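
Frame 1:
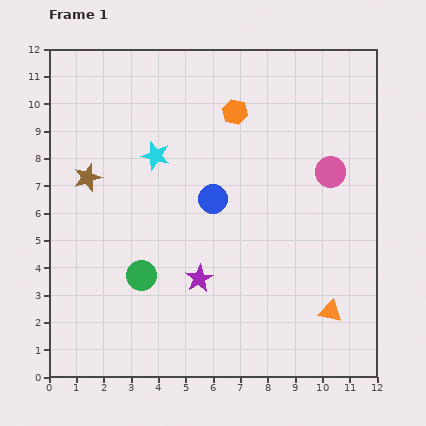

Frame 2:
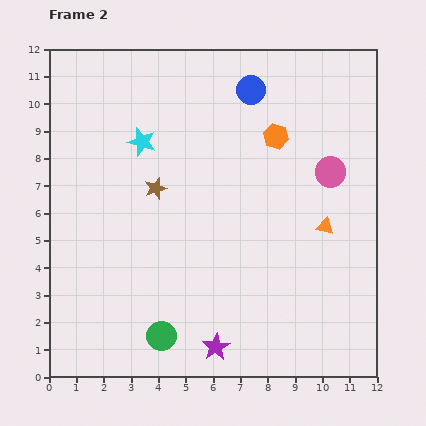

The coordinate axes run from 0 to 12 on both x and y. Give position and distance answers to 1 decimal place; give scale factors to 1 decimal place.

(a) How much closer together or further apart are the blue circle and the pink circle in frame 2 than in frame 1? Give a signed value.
-0.2

Distance in frame 1: 4.4. Distance in frame 2: 4.2.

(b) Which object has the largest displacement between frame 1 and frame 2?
the blue circle

(moved 4.2; next 3.1)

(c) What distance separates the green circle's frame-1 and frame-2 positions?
2.3

The green circle moved from (3.4, 3.7) to (4.1, 1.5), a distance of √(0.7² + 2.2²) ≈ 2.3.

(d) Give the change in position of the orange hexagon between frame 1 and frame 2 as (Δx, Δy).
(1.5, -0.9)

The orange hexagon was at (6.8, 9.7) in frame 1 and (8.3, 8.8) in frame 2.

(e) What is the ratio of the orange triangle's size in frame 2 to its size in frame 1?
0.8×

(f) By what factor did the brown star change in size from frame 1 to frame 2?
0.8×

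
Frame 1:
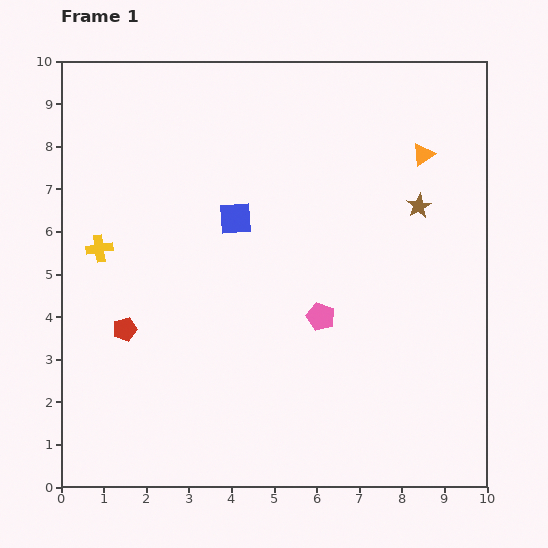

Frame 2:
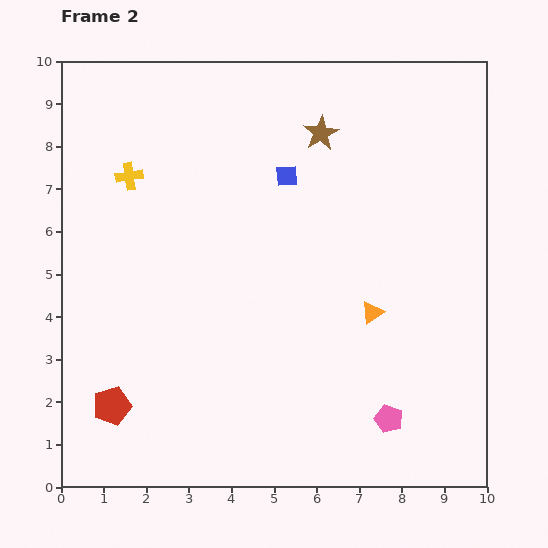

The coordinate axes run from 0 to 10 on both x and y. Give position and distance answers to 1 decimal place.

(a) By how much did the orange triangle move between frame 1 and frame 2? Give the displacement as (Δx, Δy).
(-1.2, -3.7)

The orange triangle was at (8.5, 7.8) in frame 1 and (7.3, 4.1) in frame 2.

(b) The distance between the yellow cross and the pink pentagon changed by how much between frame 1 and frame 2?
+2.9

Distance in frame 1: 5.4. Distance in frame 2: 8.3.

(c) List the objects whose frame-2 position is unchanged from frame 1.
none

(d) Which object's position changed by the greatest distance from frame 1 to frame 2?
the orange triangle

(moved 3.9; next 2.9)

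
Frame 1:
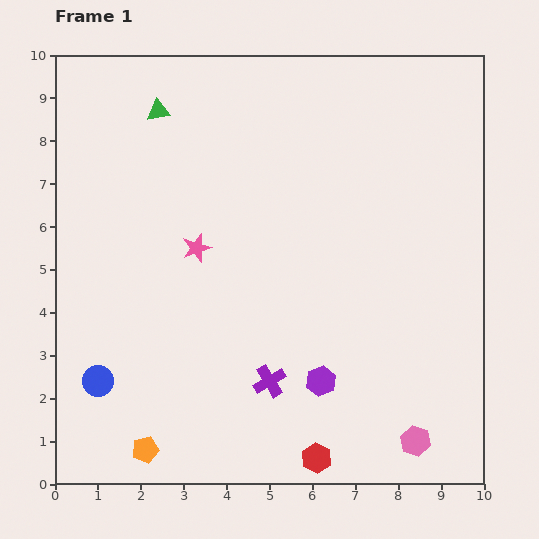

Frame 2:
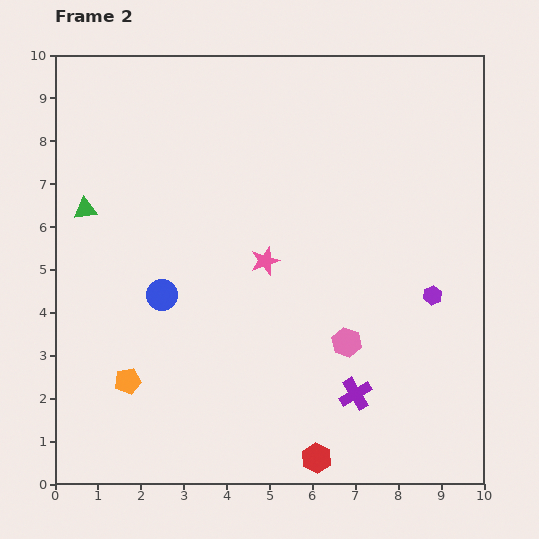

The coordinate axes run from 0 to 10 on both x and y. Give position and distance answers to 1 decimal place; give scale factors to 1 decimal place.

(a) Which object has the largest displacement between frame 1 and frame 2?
the purple hexagon

(moved 3.3; next 2.9)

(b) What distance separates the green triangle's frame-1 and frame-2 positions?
2.9

The green triangle moved from (2.4, 8.7) to (0.7, 6.4), a distance of √(1.7² + 2.3²) ≈ 2.9.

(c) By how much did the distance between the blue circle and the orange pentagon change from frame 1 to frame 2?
+0.3

Distance in frame 1: 1.9. Distance in frame 2: 2.2.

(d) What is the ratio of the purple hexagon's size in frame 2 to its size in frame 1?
0.6×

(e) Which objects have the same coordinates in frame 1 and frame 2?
the red hexagon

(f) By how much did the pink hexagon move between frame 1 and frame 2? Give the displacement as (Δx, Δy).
(-1.6, 2.3)

The pink hexagon was at (8.4, 1.0) in frame 1 and (6.8, 3.3) in frame 2.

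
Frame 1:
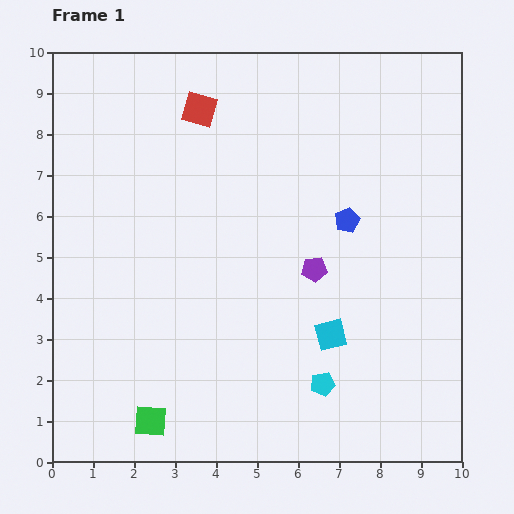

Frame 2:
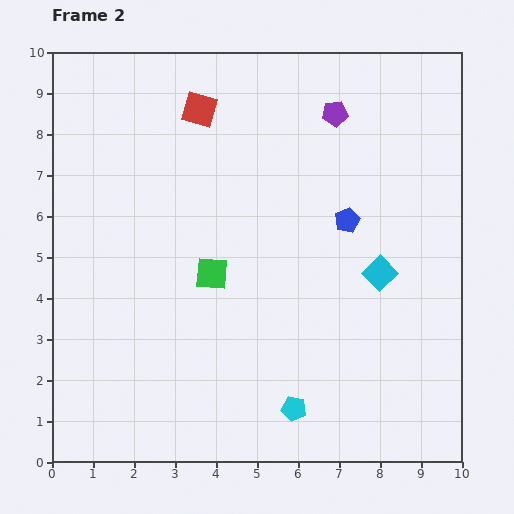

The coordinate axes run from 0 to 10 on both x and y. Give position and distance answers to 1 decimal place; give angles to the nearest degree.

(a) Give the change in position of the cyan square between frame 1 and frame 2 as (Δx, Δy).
(1.2, 1.5)

The cyan square was at (6.8, 3.1) in frame 1 and (8.0, 4.6) in frame 2.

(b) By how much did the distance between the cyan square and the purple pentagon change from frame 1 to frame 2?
+2.5

Distance in frame 1: 1.6. Distance in frame 2: 4.1.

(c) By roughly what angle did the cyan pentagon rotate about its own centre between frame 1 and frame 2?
22° clockwise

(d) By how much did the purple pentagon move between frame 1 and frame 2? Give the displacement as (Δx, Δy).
(0.5, 3.8)

The purple pentagon was at (6.4, 4.7) in frame 1 and (6.9, 8.5) in frame 2.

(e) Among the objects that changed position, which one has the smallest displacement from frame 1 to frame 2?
the cyan pentagon

(moved 0.9)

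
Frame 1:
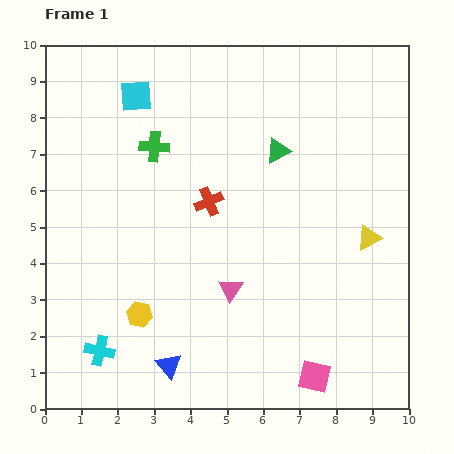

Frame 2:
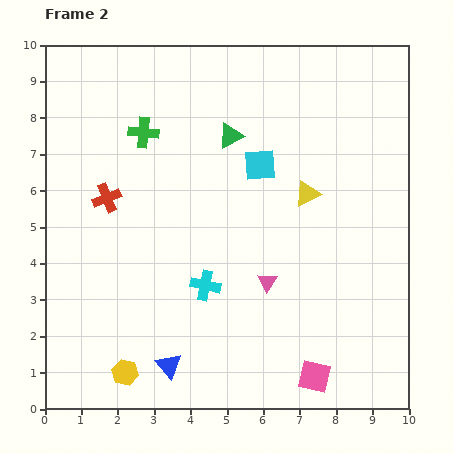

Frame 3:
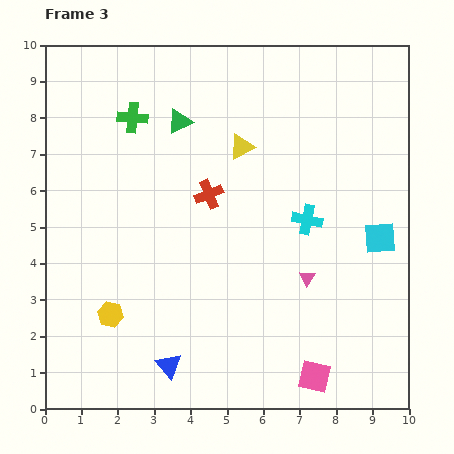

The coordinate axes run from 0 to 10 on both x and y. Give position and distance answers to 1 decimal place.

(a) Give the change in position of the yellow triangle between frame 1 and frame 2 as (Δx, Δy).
(-1.7, 1.2)

The yellow triangle was at (8.9, 4.7) in frame 1 and (7.2, 5.9) in frame 2.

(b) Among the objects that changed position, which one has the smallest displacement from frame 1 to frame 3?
the red cross

(moved 0.2)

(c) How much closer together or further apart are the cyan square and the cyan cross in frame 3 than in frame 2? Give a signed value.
-1.5

Distance in frame 2: 3.6. Distance in frame 3: 2.1.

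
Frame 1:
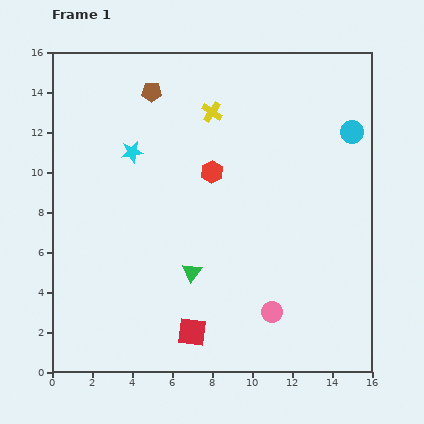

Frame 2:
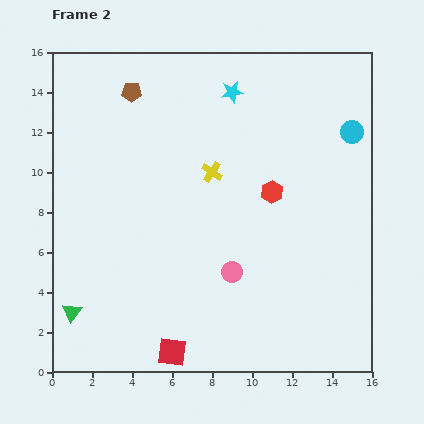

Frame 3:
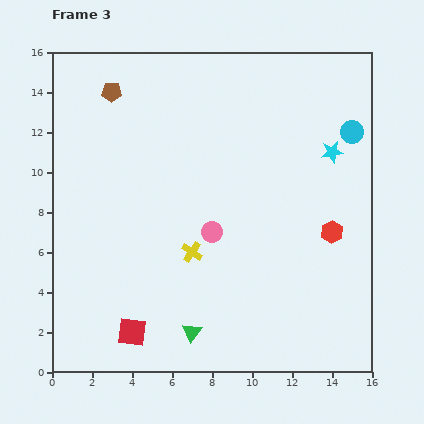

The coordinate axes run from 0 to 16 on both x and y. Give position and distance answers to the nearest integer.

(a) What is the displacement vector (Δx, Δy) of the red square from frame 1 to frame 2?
(-1, -1)

The red square was at (7, 2) in frame 1 and (6, 1) in frame 2.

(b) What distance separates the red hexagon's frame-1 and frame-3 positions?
7

The red hexagon moved from (8, 10) to (14, 7), a distance of √(6² + 3²) ≈ 7.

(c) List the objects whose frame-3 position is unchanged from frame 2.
the cyan circle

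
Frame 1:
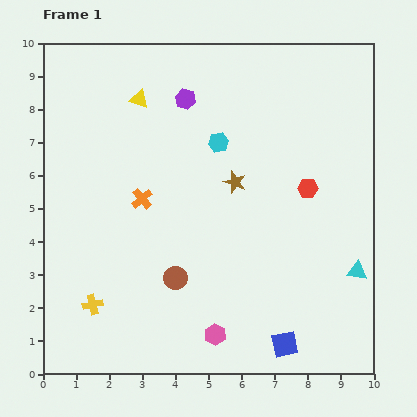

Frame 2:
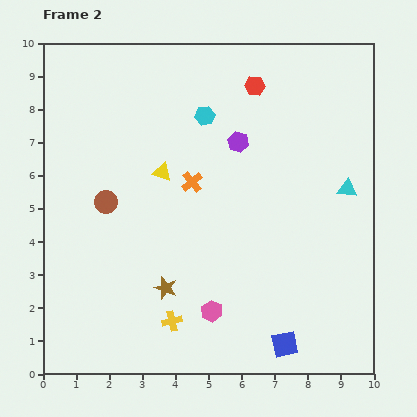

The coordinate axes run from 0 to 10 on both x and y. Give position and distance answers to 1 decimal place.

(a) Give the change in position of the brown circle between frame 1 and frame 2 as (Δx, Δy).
(-2.1, 2.3)

The brown circle was at (4.0, 2.9) in frame 1 and (1.9, 5.2) in frame 2.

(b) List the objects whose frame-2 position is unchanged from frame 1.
the blue square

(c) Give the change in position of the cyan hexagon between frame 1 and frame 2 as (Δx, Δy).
(-0.4, 0.8)

The cyan hexagon was at (5.3, 7.0) in frame 1 and (4.9, 7.8) in frame 2.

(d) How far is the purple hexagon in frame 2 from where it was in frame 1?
2.1

The purple hexagon moved from (4.3, 8.3) to (5.9, 7.0), a distance of √(1.6² + 1.3²) ≈ 2.1.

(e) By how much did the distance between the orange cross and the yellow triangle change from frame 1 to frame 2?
-2.1

Distance in frame 1: 3.0. Distance in frame 2: 0.9.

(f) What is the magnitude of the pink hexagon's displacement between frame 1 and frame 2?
0.7

The pink hexagon moved from (5.2, 1.2) to (5.1, 1.9), a distance of √(0.1² + 0.7²) ≈ 0.7.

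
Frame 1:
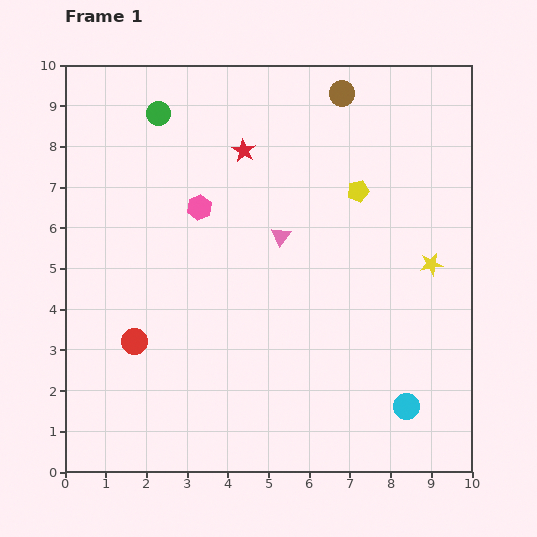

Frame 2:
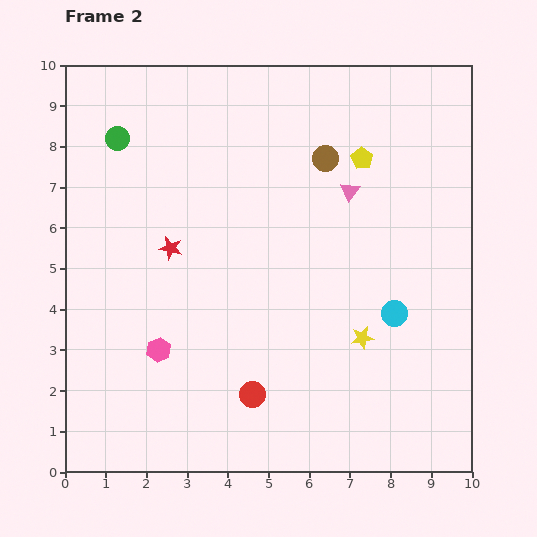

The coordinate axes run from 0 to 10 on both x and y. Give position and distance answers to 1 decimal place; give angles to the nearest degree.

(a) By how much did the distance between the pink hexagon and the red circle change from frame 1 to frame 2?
-1.2

Distance in frame 1: 3.7. Distance in frame 2: 2.5.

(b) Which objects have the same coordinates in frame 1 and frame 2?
none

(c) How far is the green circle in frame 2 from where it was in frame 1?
1.2

The green circle moved from (2.3, 8.8) to (1.3, 8.2), a distance of √(1.0² + 0.6²) ≈ 1.2.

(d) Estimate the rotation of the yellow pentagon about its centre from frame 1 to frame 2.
27° counter-clockwise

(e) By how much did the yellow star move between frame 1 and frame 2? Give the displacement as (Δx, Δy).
(-1.7, -1.8)

The yellow star was at (9.0, 5.1) in frame 1 and (7.3, 3.3) in frame 2.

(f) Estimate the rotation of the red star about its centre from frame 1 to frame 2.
17° counter-clockwise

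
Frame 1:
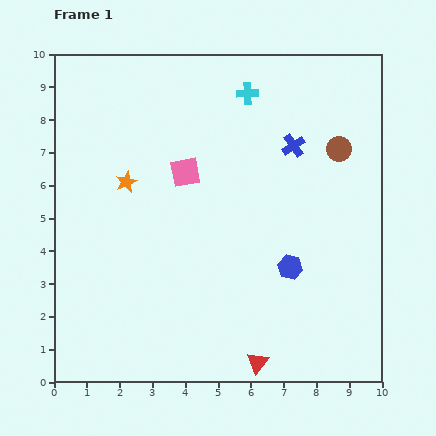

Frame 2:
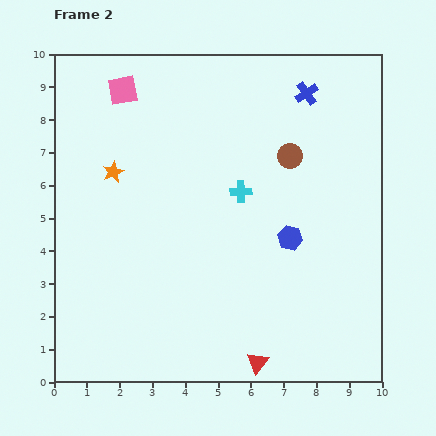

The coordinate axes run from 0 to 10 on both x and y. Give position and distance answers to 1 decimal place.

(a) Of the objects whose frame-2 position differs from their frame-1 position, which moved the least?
the orange star

(moved 0.5)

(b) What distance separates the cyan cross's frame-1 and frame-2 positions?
3.0

The cyan cross moved from (5.9, 8.8) to (5.7, 5.8), a distance of √(0.2² + 3.0²) ≈ 3.0.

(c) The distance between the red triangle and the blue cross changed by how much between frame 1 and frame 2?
+1.6

Distance in frame 1: 6.7. Distance in frame 2: 8.3.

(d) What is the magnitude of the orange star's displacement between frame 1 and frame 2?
0.5

The orange star moved from (2.2, 6.1) to (1.8, 6.4), a distance of √(0.4² + 0.3²) ≈ 0.5.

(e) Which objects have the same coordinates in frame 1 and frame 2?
the red triangle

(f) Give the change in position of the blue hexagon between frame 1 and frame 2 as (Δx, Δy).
(0.0, 0.9)

The blue hexagon was at (7.2, 3.5) in frame 1 and (7.2, 4.4) in frame 2.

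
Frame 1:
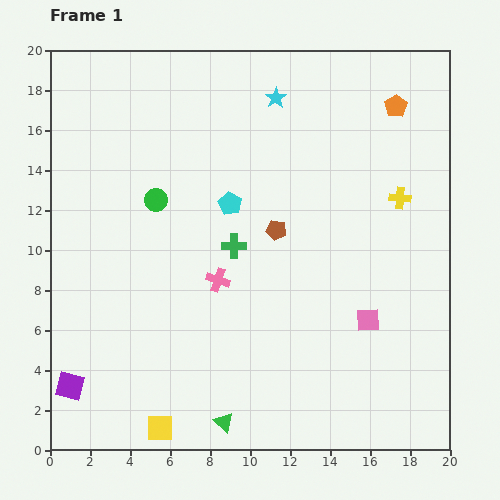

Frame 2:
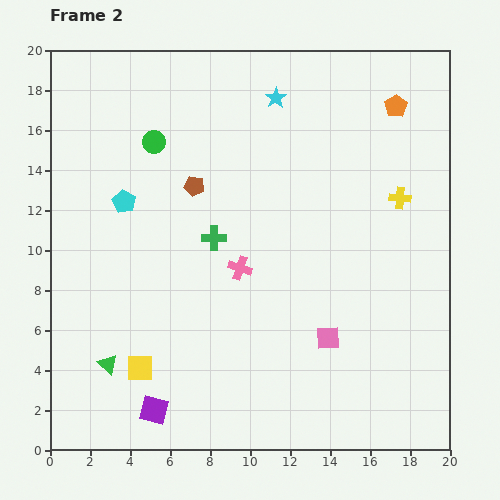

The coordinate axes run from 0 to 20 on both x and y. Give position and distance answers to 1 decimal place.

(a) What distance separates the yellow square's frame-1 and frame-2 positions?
3.2

The yellow square moved from (5.5, 1.1) to (4.5, 4.1), a distance of √(1.0² + 3.0²) ≈ 3.2.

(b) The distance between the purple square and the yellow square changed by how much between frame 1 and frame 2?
-2.8

Distance in frame 1: 5.0. Distance in frame 2: 2.2.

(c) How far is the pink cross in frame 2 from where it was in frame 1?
1.3

The pink cross moved from (8.4, 8.5) to (9.5, 9.1), a distance of √(1.1² + 0.6²) ≈ 1.3.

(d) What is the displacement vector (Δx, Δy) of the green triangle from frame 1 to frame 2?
(-5.8, 2.9)

The green triangle was at (8.7, 1.4) in frame 1 and (2.9, 4.3) in frame 2.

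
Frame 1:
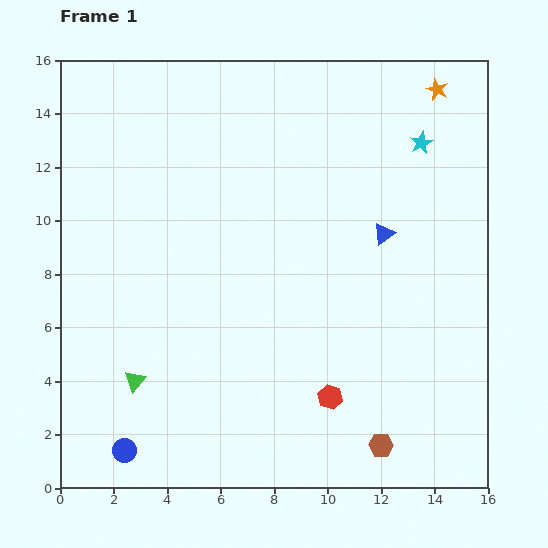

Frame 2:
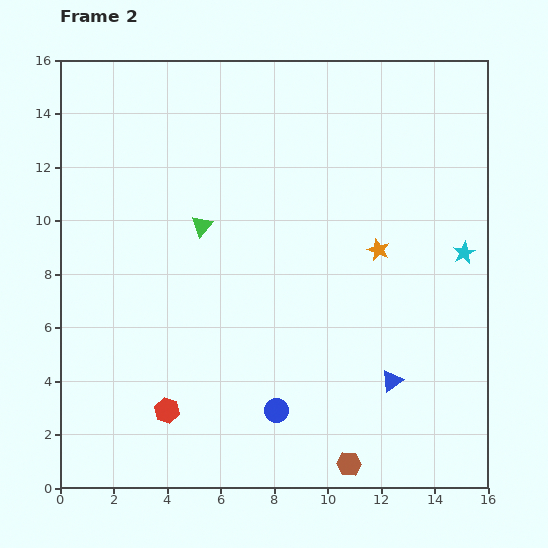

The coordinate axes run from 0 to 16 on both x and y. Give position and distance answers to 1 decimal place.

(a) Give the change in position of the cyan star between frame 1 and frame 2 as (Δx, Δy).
(1.6, -4.1)

The cyan star was at (13.5, 12.9) in frame 1 and (15.1, 8.8) in frame 2.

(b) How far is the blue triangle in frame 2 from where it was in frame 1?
5.5

The blue triangle moved from (12.1, 9.5) to (12.4, 4.0), a distance of √(0.3² + 5.5²) ≈ 5.5.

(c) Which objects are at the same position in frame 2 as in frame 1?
none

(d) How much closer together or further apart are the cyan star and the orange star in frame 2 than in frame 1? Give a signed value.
+1.1

Distance in frame 1: 2.1. Distance in frame 2: 3.2.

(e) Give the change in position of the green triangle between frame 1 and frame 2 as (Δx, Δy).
(2.5, 5.8)

The green triangle was at (2.8, 4.0) in frame 1 and (5.3, 9.8) in frame 2.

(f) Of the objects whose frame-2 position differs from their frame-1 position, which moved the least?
the brown hexagon

(moved 1.4)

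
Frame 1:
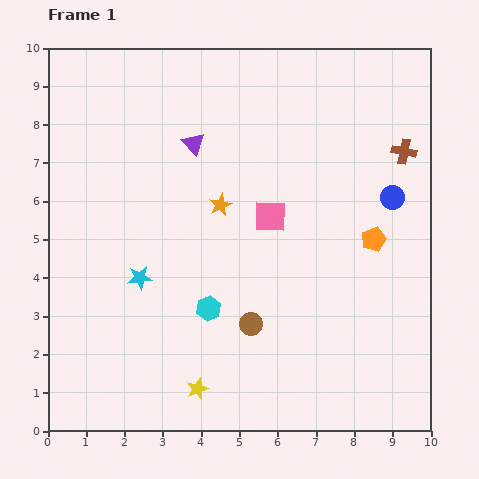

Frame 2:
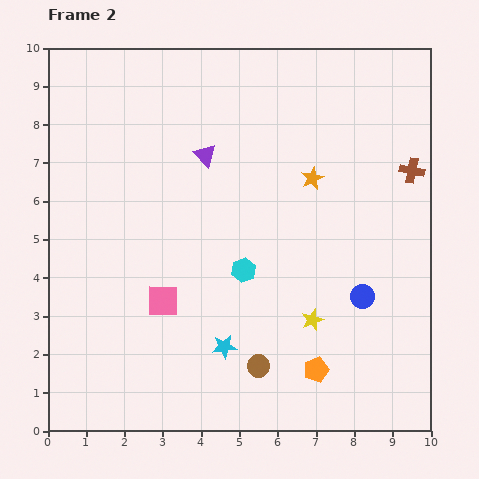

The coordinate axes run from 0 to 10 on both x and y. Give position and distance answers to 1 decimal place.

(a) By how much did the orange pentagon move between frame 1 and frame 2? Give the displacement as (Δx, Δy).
(-1.5, -3.4)

The orange pentagon was at (8.5, 5.0) in frame 1 and (7.0, 1.6) in frame 2.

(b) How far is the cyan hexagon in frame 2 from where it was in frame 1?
1.3

The cyan hexagon moved from (4.2, 3.2) to (5.1, 4.2), a distance of √(0.9² + 1.0²) ≈ 1.3.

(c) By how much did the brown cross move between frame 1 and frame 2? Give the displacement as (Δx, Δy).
(0.2, -0.5)

The brown cross was at (9.3, 7.3) in frame 1 and (9.5, 6.8) in frame 2.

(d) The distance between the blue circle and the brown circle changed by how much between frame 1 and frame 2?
-1.8

Distance in frame 1: 5.0. Distance in frame 2: 3.2.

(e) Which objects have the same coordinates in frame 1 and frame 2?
none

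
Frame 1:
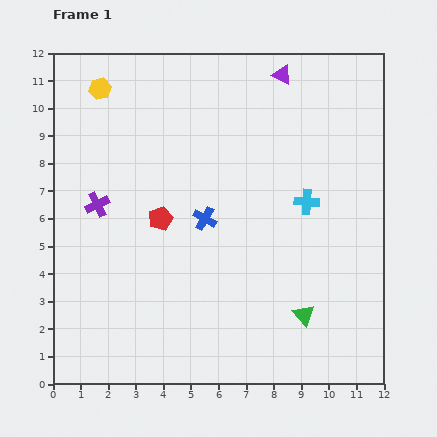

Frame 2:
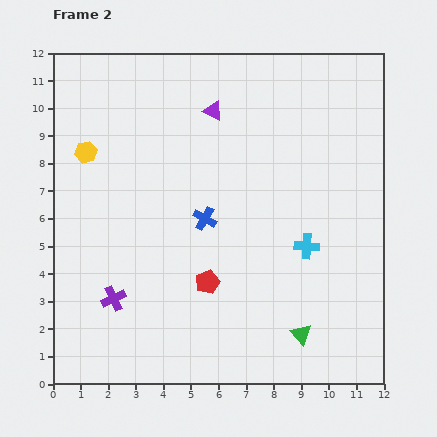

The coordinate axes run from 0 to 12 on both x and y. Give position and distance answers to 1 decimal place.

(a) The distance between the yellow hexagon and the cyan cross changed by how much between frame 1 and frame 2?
+0.2

Distance in frame 1: 8.5. Distance in frame 2: 8.7.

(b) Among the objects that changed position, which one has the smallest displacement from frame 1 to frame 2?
the green triangle

(moved 0.7)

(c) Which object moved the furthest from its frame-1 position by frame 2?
the purple cross

(moved 3.5; next 2.9)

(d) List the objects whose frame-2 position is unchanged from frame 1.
the blue cross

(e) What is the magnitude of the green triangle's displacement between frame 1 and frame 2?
0.7

The green triangle moved from (9.1, 2.5) to (9.0, 1.8), a distance of √(0.1² + 0.7²) ≈ 0.7.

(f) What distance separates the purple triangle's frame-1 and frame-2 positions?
2.8

The purple triangle moved from (8.3, 11.2) to (5.8, 9.9), a distance of √(2.5² + 1.3²) ≈ 2.8.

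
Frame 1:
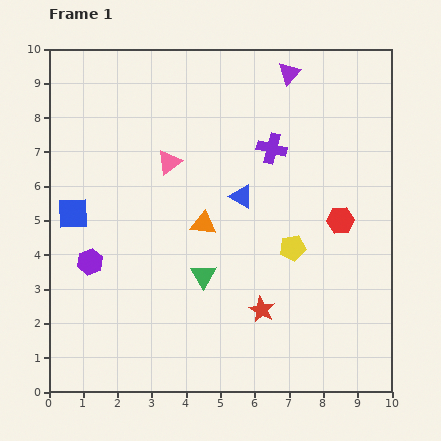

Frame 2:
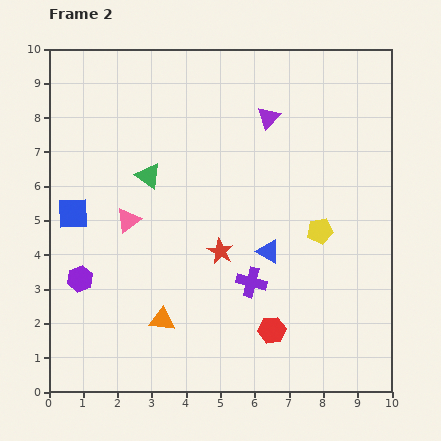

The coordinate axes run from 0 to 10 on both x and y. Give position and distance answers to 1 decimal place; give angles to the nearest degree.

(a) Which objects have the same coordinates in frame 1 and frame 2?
the blue square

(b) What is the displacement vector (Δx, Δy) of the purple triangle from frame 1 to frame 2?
(-0.6, -1.3)

The purple triangle was at (7.0, 9.3) in frame 1 and (6.4, 8.0) in frame 2.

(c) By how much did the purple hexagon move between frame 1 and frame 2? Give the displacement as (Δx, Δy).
(-0.3, -0.5)

The purple hexagon was at (1.2, 3.8) in frame 1 and (0.9, 3.3) in frame 2.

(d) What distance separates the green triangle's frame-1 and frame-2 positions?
3.3

The green triangle moved from (4.5, 3.4) to (2.9, 6.3), a distance of √(1.6² + 2.9²) ≈ 3.3.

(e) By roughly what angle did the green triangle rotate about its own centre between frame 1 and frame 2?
24° counter-clockwise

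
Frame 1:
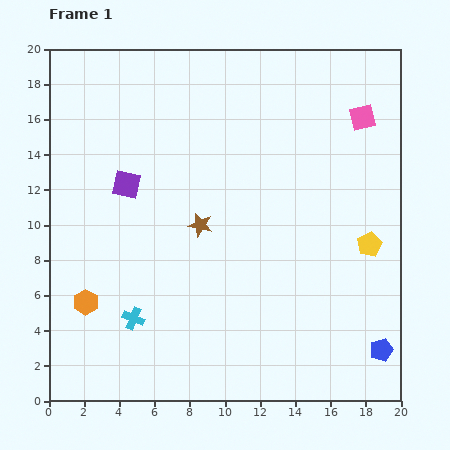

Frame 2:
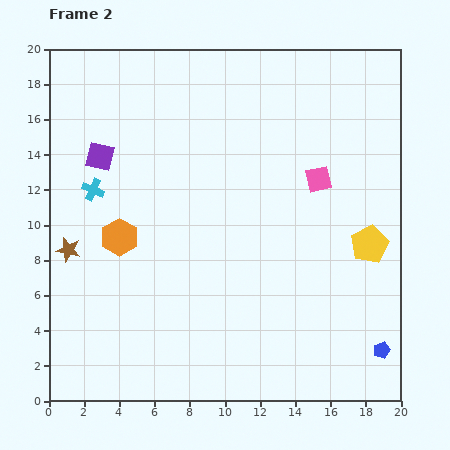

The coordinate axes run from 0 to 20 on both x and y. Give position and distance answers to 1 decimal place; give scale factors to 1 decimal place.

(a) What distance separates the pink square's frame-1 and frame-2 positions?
4.3

The pink square moved from (17.8, 16.1) to (15.3, 12.6), a distance of √(2.5² + 3.5²) ≈ 4.3.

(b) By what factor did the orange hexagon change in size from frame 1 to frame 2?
1.5×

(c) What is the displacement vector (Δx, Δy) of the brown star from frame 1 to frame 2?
(-7.5, -1.4)

The brown star was at (8.6, 10.0) in frame 1 and (1.1, 8.6) in frame 2.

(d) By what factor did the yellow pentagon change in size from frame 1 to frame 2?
1.5×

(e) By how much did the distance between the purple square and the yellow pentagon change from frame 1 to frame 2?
+1.9

Distance in frame 1: 14.2. Distance in frame 2: 16.1.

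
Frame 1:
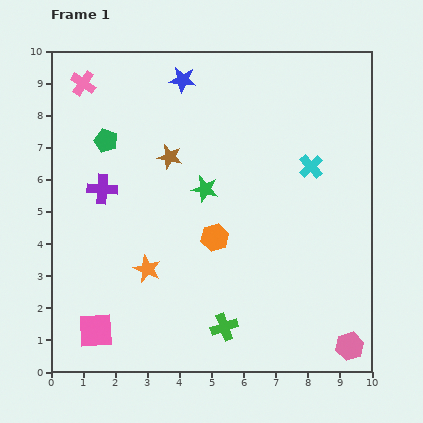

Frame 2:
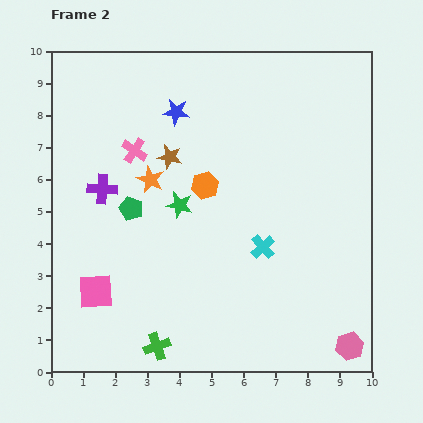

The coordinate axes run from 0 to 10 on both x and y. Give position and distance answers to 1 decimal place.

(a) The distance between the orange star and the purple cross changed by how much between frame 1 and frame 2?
-1.4

Distance in frame 1: 2.9. Distance in frame 2: 1.5.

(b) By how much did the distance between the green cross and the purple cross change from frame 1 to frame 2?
-0.5

Distance in frame 1: 5.7. Distance in frame 2: 5.2.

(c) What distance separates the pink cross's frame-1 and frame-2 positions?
2.6

The pink cross moved from (1.0, 9.0) to (2.6, 6.9), a distance of √(1.6² + 2.1²) ≈ 2.6.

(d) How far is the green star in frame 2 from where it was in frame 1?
0.9

The green star moved from (4.8, 5.7) to (4.0, 5.2), a distance of √(0.8² + 0.5²) ≈ 0.9.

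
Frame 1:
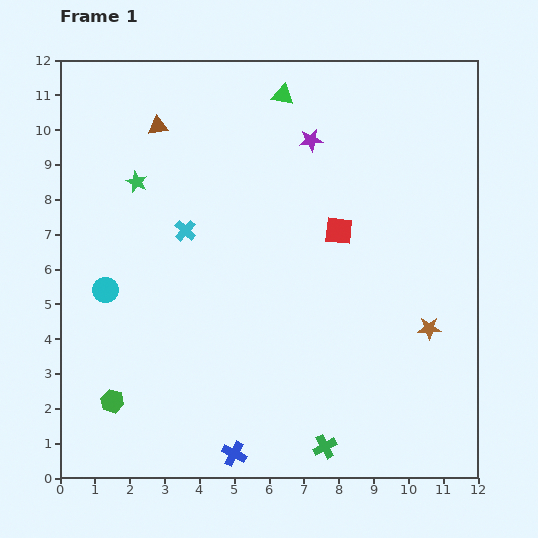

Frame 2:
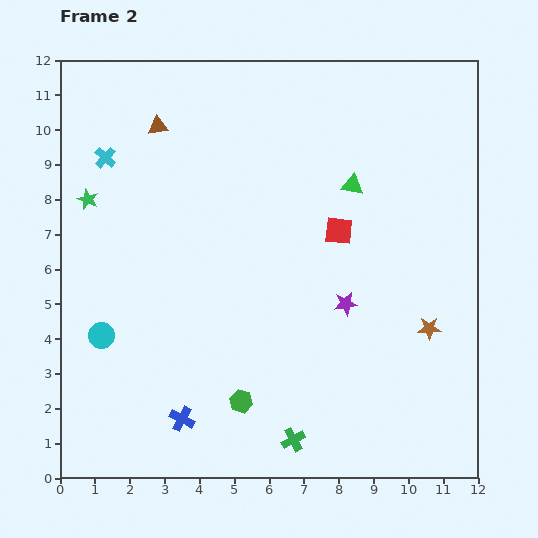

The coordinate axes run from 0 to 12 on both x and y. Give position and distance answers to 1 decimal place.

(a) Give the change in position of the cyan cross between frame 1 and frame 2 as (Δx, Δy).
(-2.3, 2.1)

The cyan cross was at (3.6, 7.1) in frame 1 and (1.3, 9.2) in frame 2.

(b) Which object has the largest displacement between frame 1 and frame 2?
the purple star

(moved 4.8; next 3.7)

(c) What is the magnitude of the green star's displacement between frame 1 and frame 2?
1.5

The green star moved from (2.2, 8.5) to (0.8, 8.0), a distance of √(1.4² + 0.5²) ≈ 1.5.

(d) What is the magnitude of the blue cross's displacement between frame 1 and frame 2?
1.8

The blue cross moved from (5.0, 0.7) to (3.5, 1.7), a distance of √(1.5² + 1.0²) ≈ 1.8.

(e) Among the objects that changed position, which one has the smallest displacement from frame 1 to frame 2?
the green cross

(moved 0.9)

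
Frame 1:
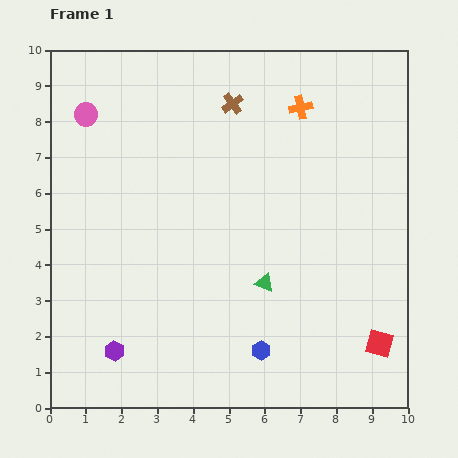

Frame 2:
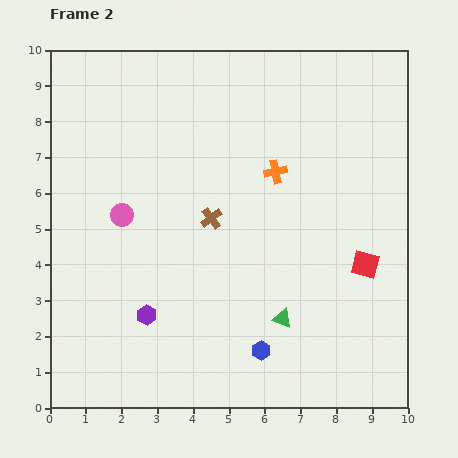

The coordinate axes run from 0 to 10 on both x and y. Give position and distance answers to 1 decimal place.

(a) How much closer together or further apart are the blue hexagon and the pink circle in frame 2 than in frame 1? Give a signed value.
-2.8

Distance in frame 1: 8.2. Distance in frame 2: 5.4.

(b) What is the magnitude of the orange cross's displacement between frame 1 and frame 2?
1.9

The orange cross moved from (7.0, 8.4) to (6.3, 6.6), a distance of √(0.7² + 1.8²) ≈ 1.9.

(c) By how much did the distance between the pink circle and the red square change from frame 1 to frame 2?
-3.5

Distance in frame 1: 10.4. Distance in frame 2: 6.9.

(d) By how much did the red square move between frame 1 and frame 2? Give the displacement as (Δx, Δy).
(-0.4, 2.2)

The red square was at (9.2, 1.8) in frame 1 and (8.8, 4.0) in frame 2.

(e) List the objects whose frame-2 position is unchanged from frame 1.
the blue hexagon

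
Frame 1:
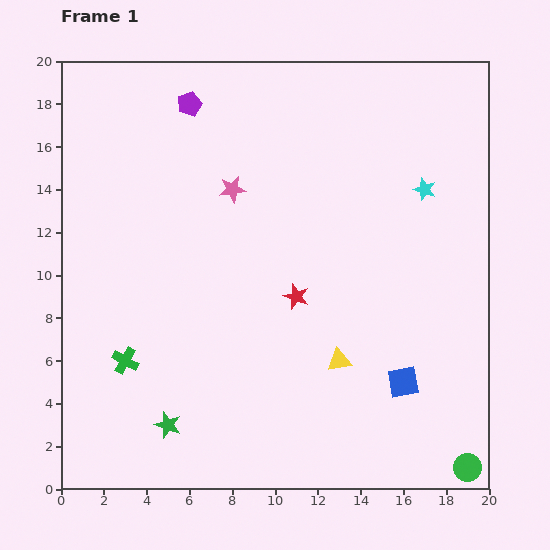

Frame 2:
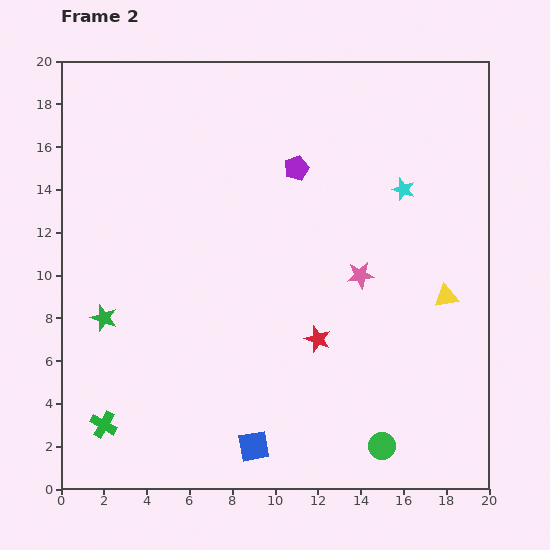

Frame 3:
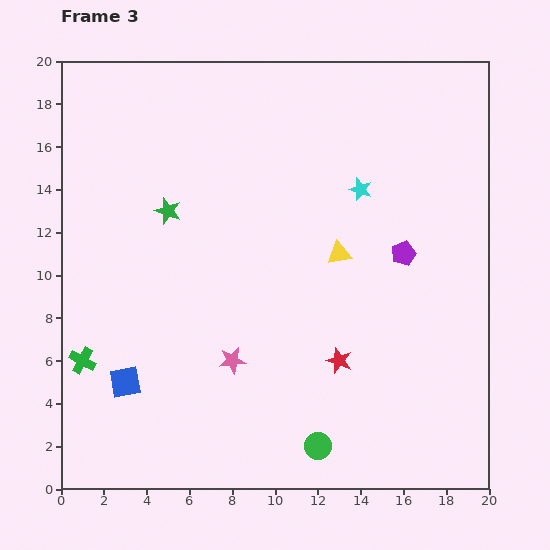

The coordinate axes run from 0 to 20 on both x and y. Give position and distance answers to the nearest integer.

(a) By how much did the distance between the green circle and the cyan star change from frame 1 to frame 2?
-1

Distance in frame 1: 13. Distance in frame 2: 12.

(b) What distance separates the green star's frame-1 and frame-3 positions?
10

The green star moved from (5, 3) to (5, 13), a distance of √(0² + 10²) ≈ 10.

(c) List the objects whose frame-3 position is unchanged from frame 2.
none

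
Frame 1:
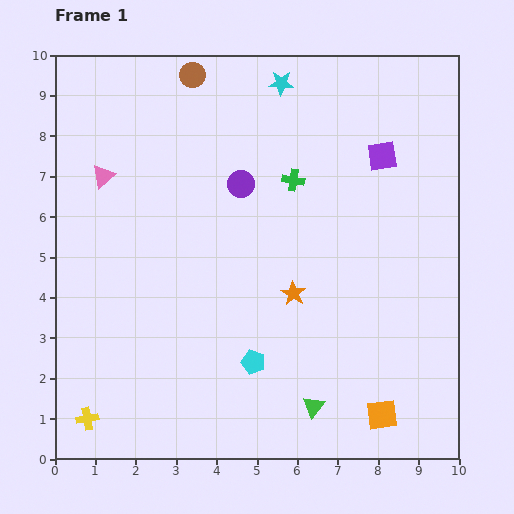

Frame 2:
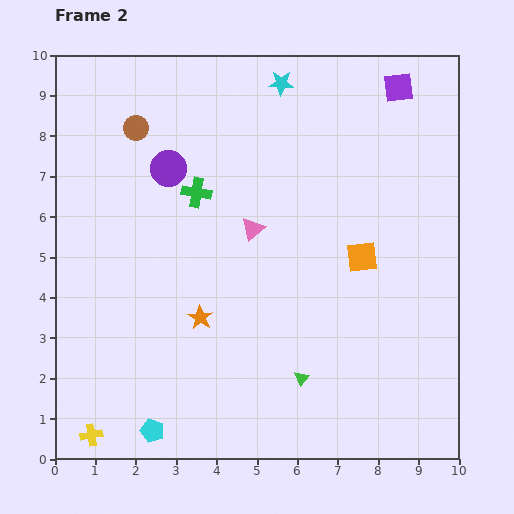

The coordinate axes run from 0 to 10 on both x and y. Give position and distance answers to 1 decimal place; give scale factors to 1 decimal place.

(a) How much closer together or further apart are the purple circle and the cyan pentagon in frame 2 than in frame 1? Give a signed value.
+2.1

Distance in frame 1: 4.4. Distance in frame 2: 6.5.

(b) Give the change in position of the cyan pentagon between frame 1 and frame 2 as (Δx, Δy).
(-2.5, -1.7)

The cyan pentagon was at (4.9, 2.4) in frame 1 and (2.4, 0.7) in frame 2.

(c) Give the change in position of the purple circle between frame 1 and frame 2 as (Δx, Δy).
(-1.8, 0.4)

The purple circle was at (4.6, 6.8) in frame 1 and (2.8, 7.2) in frame 2.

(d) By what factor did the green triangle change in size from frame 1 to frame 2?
0.7×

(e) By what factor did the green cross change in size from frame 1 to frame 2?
1.3×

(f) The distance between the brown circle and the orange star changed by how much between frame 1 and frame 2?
-1.0

Distance in frame 1: 6.0. Distance in frame 2: 5.0.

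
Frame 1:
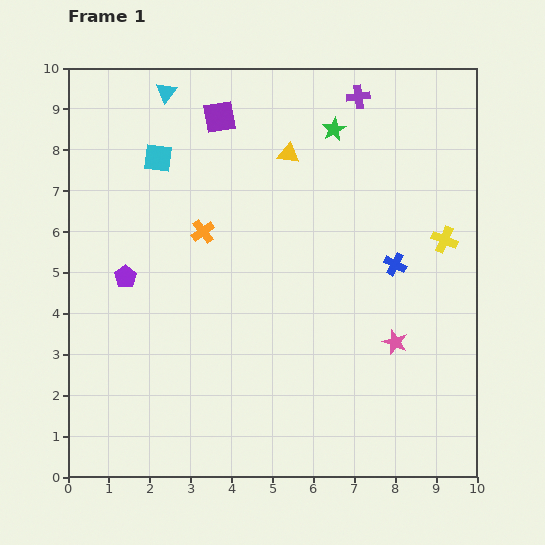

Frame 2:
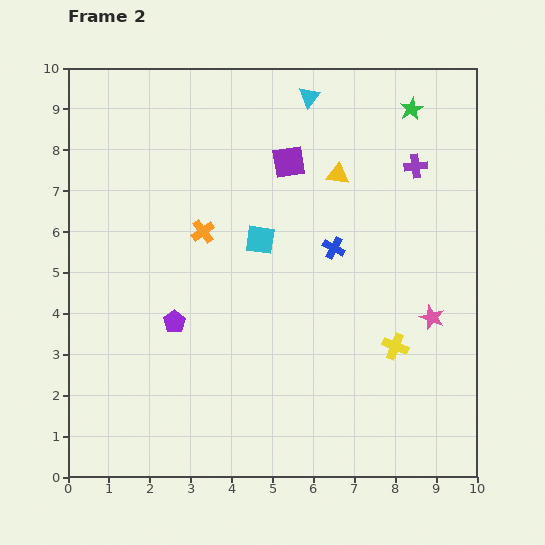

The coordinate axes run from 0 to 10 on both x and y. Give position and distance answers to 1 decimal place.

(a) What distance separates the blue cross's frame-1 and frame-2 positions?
1.6

The blue cross moved from (8.0, 5.2) to (6.5, 5.6), a distance of √(1.5² + 0.4²) ≈ 1.6.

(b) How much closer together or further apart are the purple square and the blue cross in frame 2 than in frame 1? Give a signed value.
-3.2

Distance in frame 1: 5.6. Distance in frame 2: 2.4.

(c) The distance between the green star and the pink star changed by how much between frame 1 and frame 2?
-0.3

Distance in frame 1: 5.4. Distance in frame 2: 5.1.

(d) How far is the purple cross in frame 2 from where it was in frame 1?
2.2

The purple cross moved from (7.1, 9.3) to (8.5, 7.6), a distance of √(1.4² + 1.7²) ≈ 2.2.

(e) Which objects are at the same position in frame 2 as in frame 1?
the orange cross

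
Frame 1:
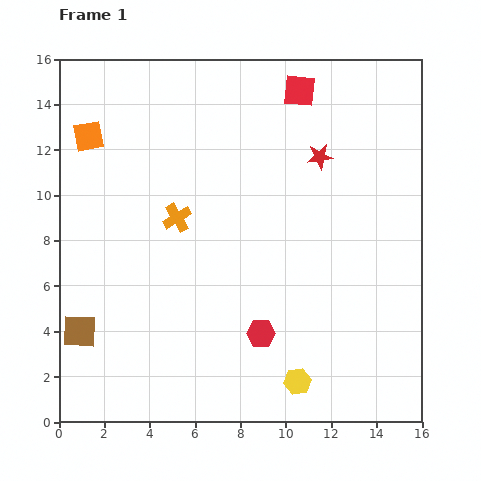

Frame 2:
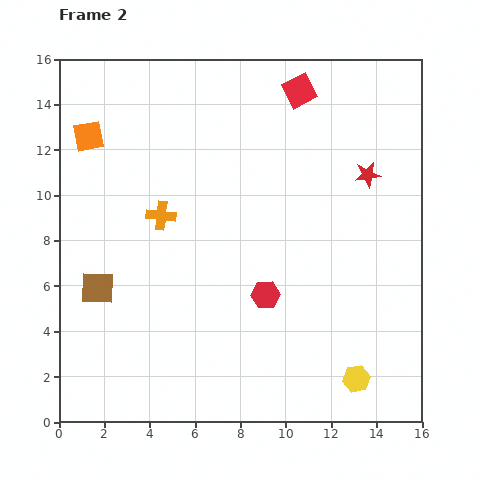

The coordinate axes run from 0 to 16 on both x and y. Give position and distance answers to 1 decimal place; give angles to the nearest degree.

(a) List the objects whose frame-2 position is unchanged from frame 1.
the orange square, the red square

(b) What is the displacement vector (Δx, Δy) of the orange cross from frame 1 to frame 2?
(-0.7, 0.1)

The orange cross was at (5.2, 9.0) in frame 1 and (4.5, 9.1) in frame 2.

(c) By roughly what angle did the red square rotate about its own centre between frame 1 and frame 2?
32° counter-clockwise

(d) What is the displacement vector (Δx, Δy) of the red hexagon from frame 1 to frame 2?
(0.2, 1.7)

The red hexagon was at (8.9, 3.9) in frame 1 and (9.1, 5.6) in frame 2.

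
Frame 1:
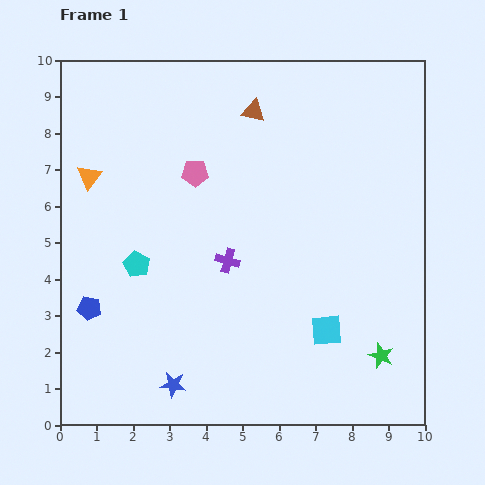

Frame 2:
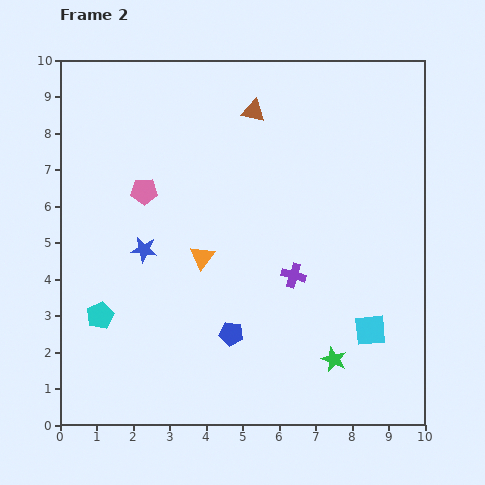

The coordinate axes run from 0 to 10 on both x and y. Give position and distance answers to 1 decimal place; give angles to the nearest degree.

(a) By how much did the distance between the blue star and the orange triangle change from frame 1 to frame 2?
-4.5

Distance in frame 1: 6.1. Distance in frame 2: 1.6.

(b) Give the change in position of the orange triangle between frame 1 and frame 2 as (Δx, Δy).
(3.1, -2.2)

The orange triangle was at (0.8, 6.8) in frame 1 and (3.9, 4.6) in frame 2.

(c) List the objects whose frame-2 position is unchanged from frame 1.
the brown triangle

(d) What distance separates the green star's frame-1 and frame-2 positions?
1.3

The green star moved from (8.8, 1.9) to (7.5, 1.8), a distance of √(1.3² + 0.1²) ≈ 1.3.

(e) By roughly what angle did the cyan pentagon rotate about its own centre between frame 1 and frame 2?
20° clockwise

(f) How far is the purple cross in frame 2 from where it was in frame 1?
1.8

The purple cross moved from (4.6, 4.5) to (6.4, 4.1), a distance of √(1.8² + 0.4²) ≈ 1.8.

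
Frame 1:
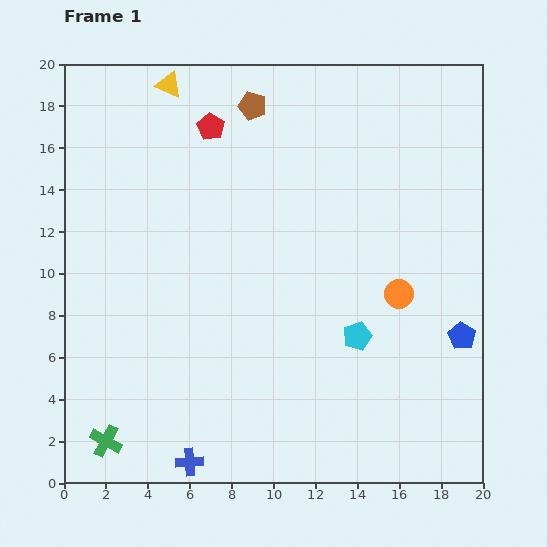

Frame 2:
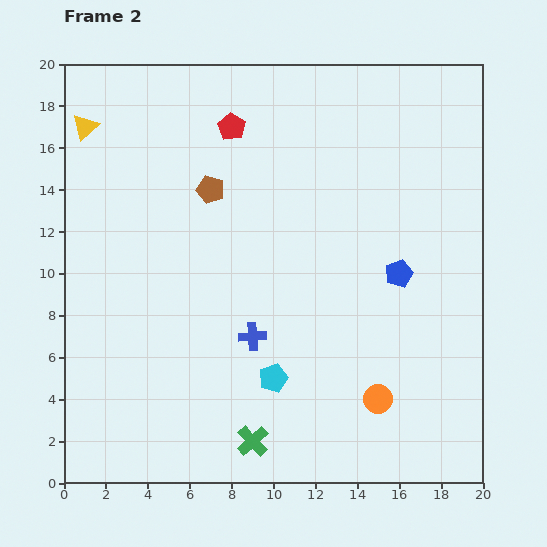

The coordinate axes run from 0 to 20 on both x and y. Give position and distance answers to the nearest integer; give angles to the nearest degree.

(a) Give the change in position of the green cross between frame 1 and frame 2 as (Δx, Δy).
(7, 0)

The green cross was at (2, 2) in frame 1 and (9, 2) in frame 2.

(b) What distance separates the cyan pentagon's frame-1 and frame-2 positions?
4

The cyan pentagon moved from (14, 7) to (10, 5), a distance of √(4² + 2²) ≈ 4.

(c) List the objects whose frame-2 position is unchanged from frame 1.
none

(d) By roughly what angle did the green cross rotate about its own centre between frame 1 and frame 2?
19° clockwise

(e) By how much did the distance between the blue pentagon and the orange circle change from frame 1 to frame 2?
+2

Distance in frame 1: 4. Distance in frame 2: 6.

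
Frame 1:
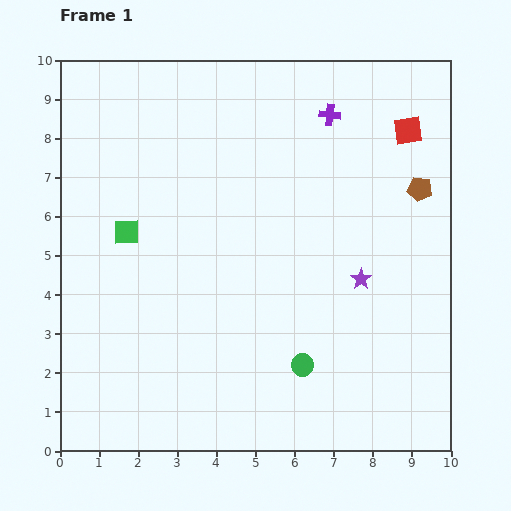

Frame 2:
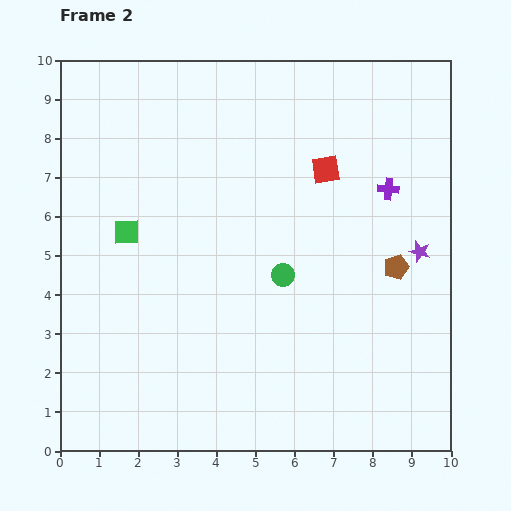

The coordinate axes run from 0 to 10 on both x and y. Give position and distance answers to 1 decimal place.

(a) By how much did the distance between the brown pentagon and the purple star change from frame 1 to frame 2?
-2.0

Distance in frame 1: 2.7. Distance in frame 2: 0.7.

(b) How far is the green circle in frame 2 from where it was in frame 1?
2.4

The green circle moved from (6.2, 2.2) to (5.7, 4.5), a distance of √(0.5² + 2.3²) ≈ 2.4.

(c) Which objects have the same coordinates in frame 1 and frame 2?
the green square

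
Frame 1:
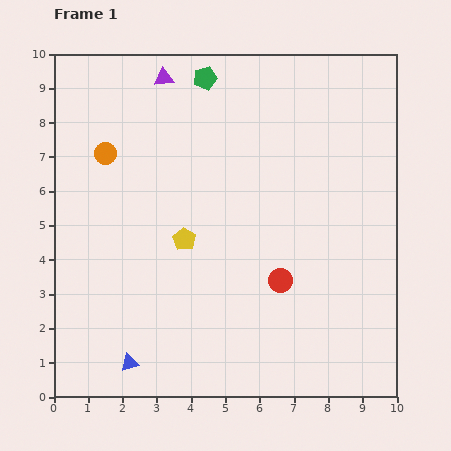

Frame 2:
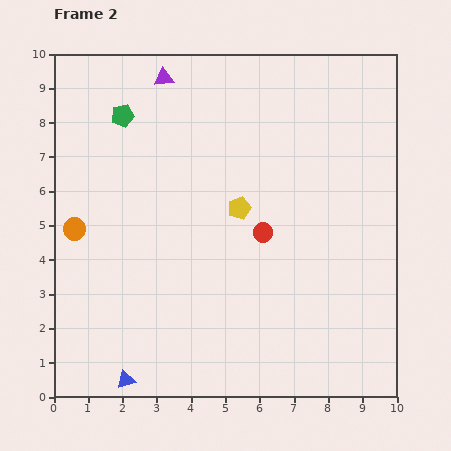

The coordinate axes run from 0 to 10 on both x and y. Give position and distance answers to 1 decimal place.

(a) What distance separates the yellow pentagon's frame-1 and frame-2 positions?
1.8

The yellow pentagon moved from (3.8, 4.6) to (5.4, 5.5), a distance of √(1.6² + 0.9²) ≈ 1.8.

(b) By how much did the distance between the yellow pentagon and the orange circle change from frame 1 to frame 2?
+1.4

Distance in frame 1: 3.4. Distance in frame 2: 4.8.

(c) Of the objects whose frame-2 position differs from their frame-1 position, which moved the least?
the blue triangle

(moved 0.5)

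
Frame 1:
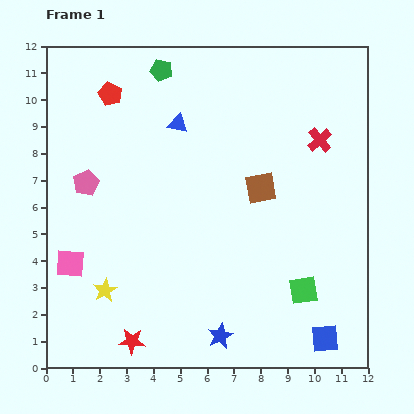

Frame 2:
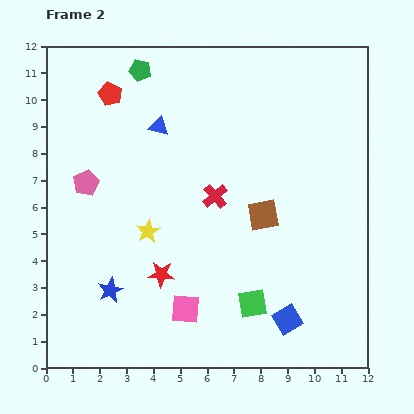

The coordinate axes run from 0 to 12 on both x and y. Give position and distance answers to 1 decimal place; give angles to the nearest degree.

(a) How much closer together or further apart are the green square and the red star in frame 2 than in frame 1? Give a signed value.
-3.1

Distance in frame 1: 6.7. Distance in frame 2: 3.6.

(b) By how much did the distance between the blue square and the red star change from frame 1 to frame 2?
-2.2

Distance in frame 1: 7.2. Distance in frame 2: 5.0.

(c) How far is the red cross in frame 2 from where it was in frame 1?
4.4

The red cross moved from (10.2, 8.5) to (6.3, 6.4), a distance of √(3.9² + 2.1²) ≈ 4.4.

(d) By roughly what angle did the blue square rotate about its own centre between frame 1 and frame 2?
27° counter-clockwise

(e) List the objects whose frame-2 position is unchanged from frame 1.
the pink pentagon, the red pentagon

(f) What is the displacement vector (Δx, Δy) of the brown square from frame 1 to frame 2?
(0.1, -1.0)

The brown square was at (8.0, 6.7) in frame 1 and (8.1, 5.7) in frame 2.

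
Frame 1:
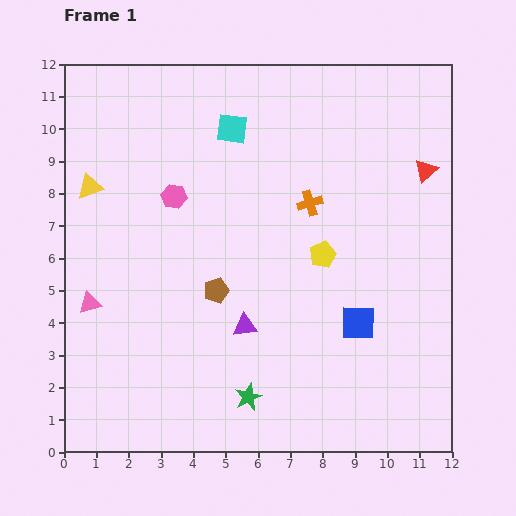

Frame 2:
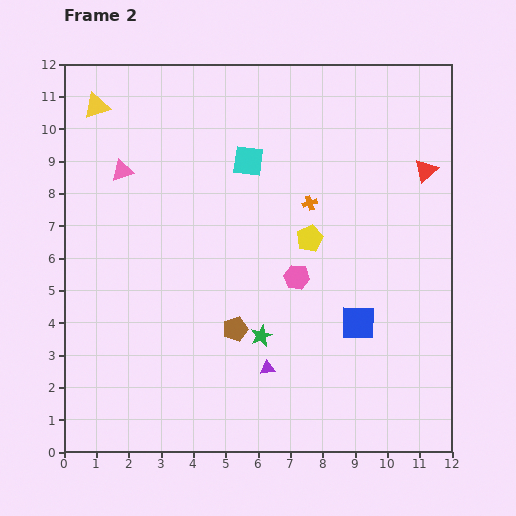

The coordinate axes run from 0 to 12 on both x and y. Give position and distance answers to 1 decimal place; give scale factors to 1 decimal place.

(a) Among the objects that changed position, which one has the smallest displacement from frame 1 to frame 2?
the yellow pentagon

(moved 0.6)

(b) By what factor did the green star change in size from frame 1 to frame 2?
0.8×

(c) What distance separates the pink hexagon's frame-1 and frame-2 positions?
4.5

The pink hexagon moved from (3.4, 7.9) to (7.2, 5.4), a distance of √(3.8² + 2.5²) ≈ 4.5.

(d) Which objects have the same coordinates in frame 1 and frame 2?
the orange cross, the blue square, the red triangle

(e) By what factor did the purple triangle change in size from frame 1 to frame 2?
0.6×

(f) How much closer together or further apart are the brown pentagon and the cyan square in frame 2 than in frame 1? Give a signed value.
+0.2

Distance in frame 1: 5.0. Distance in frame 2: 5.2.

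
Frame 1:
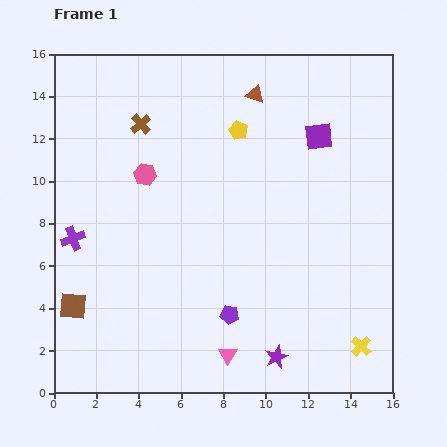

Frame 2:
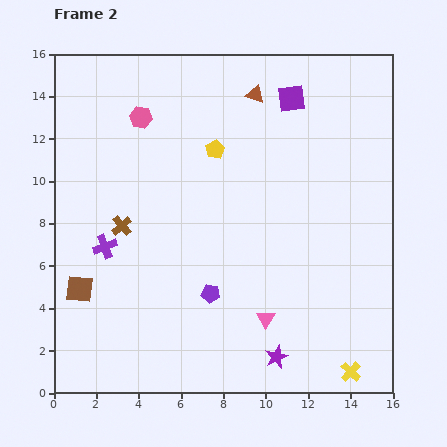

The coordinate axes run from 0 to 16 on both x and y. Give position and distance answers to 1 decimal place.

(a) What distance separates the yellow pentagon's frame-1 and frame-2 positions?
1.4

The yellow pentagon moved from (8.7, 12.4) to (7.6, 11.5), a distance of √(1.1² + 0.9²) ≈ 1.4.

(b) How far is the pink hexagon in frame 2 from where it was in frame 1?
2.7

The pink hexagon moved from (4.3, 10.3) to (4.1, 13.0), a distance of √(0.2² + 2.7²) ≈ 2.7.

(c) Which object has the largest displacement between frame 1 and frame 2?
the brown cross

(moved 4.9; next 2.7)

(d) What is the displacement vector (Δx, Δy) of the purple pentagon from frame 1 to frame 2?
(-0.9, 1.0)

The purple pentagon was at (8.3, 3.7) in frame 1 and (7.4, 4.7) in frame 2.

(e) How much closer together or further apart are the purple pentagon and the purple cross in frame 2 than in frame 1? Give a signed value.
-2.7

Distance in frame 1: 8.2. Distance in frame 2: 5.5.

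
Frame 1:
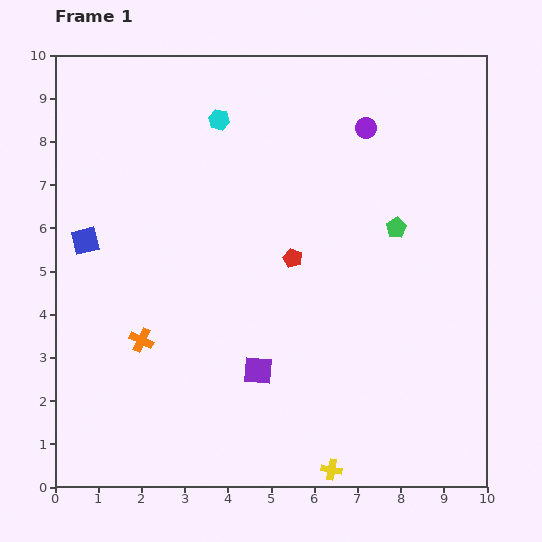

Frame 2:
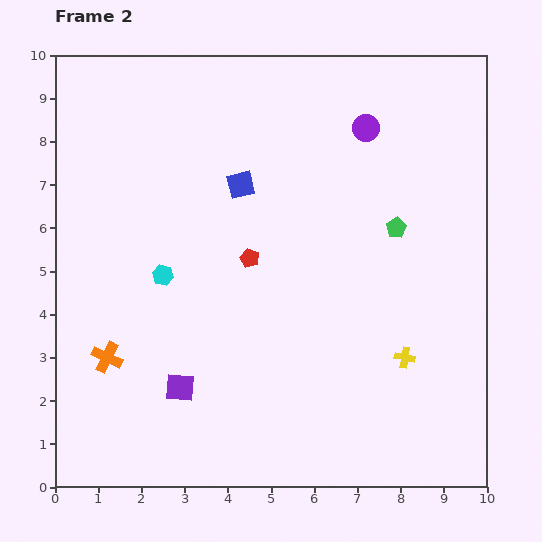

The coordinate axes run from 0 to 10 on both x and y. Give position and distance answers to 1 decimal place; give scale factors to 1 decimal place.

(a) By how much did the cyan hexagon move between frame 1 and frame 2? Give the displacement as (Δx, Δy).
(-1.3, -3.6)

The cyan hexagon was at (3.8, 8.5) in frame 1 and (2.5, 4.9) in frame 2.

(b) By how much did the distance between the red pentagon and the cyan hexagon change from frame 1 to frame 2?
-1.6

Distance in frame 1: 3.6. Distance in frame 2: 2.0.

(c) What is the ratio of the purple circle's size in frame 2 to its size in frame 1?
1.3×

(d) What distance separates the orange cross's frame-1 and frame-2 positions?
0.9

The orange cross moved from (2.0, 3.4) to (1.2, 3.0), a distance of √(0.8² + 0.4²) ≈ 0.9.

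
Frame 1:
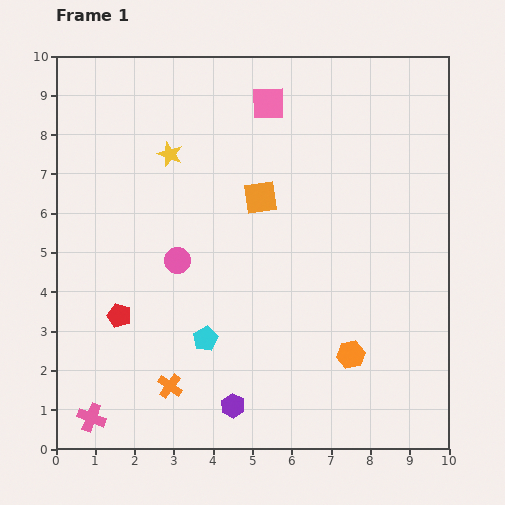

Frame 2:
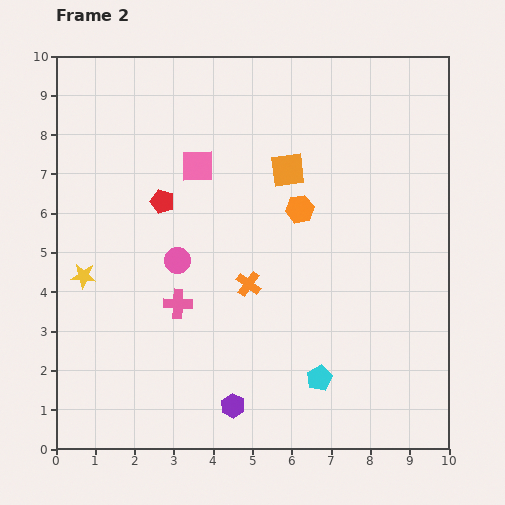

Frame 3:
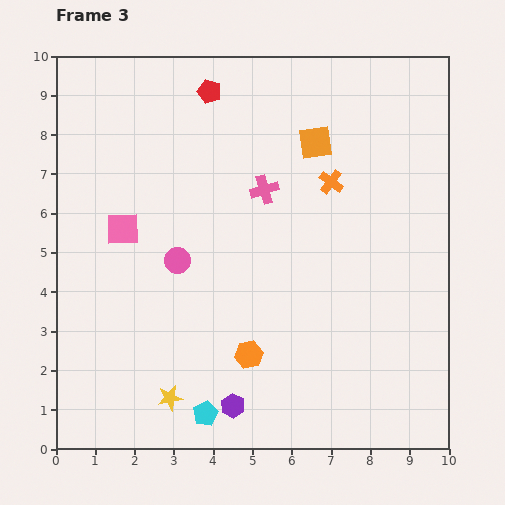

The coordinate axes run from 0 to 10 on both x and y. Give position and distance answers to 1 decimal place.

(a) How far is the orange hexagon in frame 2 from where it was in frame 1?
3.9

The orange hexagon moved from (7.5, 2.4) to (6.2, 6.1), a distance of √(1.3² + 3.7²) ≈ 3.9.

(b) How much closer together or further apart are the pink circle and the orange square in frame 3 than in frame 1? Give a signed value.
+2.0

Distance in frame 1: 2.6. Distance in frame 3: 4.6.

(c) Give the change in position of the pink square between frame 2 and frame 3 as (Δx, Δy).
(-1.9, -1.6)

The pink square was at (3.6, 7.2) in frame 2 and (1.7, 5.6) in frame 3.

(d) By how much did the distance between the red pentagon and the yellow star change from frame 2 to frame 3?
+5.1

Distance in frame 2: 2.8. Distance in frame 3: 7.9.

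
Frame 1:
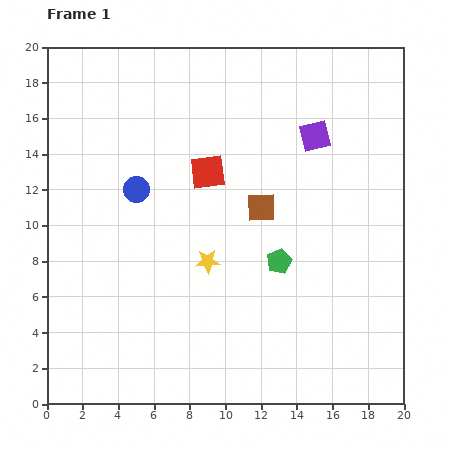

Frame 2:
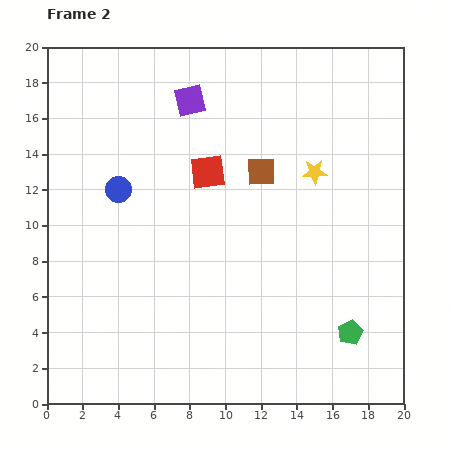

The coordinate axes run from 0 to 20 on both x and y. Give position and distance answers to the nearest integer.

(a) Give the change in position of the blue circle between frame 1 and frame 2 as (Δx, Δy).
(-1, 0)

The blue circle was at (5, 12) in frame 1 and (4, 12) in frame 2.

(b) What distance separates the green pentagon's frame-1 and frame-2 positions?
6

The green pentagon moved from (13, 8) to (17, 4), a distance of √(4² + 4²) ≈ 6.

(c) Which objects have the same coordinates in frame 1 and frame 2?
the red square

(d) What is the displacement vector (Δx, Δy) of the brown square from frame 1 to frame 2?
(0, 2)

The brown square was at (12, 11) in frame 1 and (12, 13) in frame 2.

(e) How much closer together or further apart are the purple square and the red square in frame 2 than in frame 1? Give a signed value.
-2

Distance in frame 1: 6. Distance in frame 2: 4.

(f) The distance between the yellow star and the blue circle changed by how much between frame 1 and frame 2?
+5

Distance in frame 1: 6. Distance in frame 2: 11.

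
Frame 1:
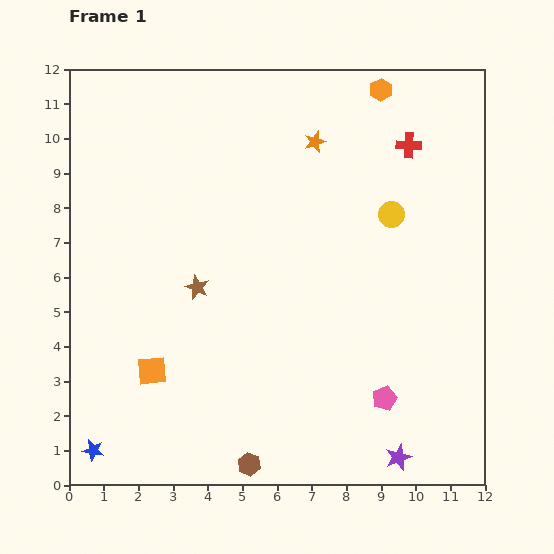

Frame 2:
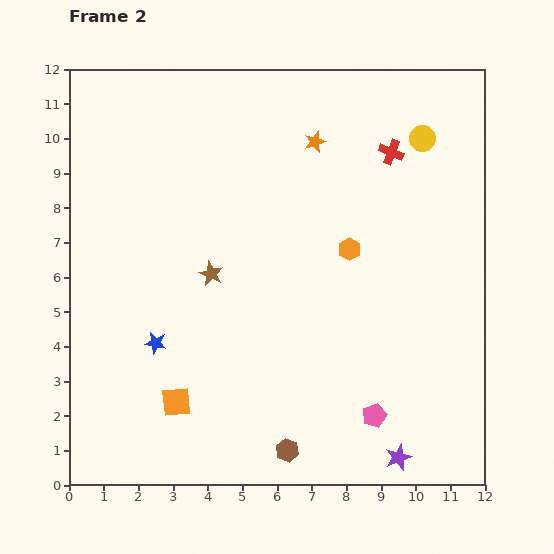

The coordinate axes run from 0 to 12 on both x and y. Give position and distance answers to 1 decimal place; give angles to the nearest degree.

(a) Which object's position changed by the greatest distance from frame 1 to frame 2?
the orange hexagon

(moved 4.7; next 3.6)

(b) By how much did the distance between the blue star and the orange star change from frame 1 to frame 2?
-3.6

Distance in frame 1: 11.0. Distance in frame 2: 7.4.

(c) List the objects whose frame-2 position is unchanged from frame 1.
the purple star, the orange star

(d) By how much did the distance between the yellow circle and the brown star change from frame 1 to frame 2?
+1.2

Distance in frame 1: 6.0. Distance in frame 2: 7.2.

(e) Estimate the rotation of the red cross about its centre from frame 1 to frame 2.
20° clockwise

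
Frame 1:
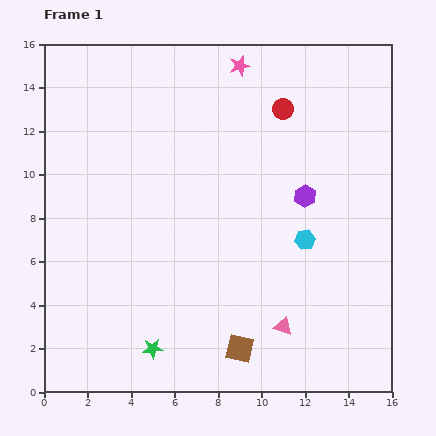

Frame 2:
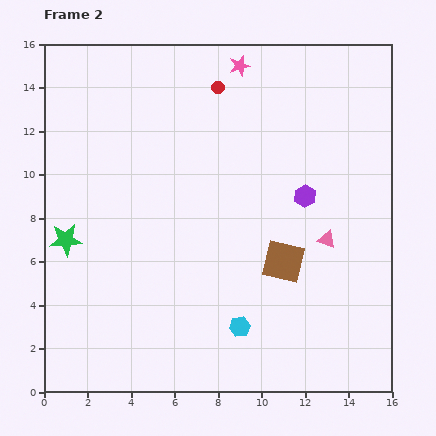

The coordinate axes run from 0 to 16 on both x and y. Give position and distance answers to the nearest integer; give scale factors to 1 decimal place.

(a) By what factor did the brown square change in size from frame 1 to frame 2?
1.5×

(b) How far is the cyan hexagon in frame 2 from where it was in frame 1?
5

The cyan hexagon moved from (12, 7) to (9, 3), a distance of √(3² + 4²) ≈ 5.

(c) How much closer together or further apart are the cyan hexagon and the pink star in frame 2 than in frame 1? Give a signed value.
+3

Distance in frame 1: 9. Distance in frame 2: 12.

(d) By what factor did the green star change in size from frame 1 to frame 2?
1.6×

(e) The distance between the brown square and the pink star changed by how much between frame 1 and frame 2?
-4

Distance in frame 1: 13. Distance in frame 2: 9.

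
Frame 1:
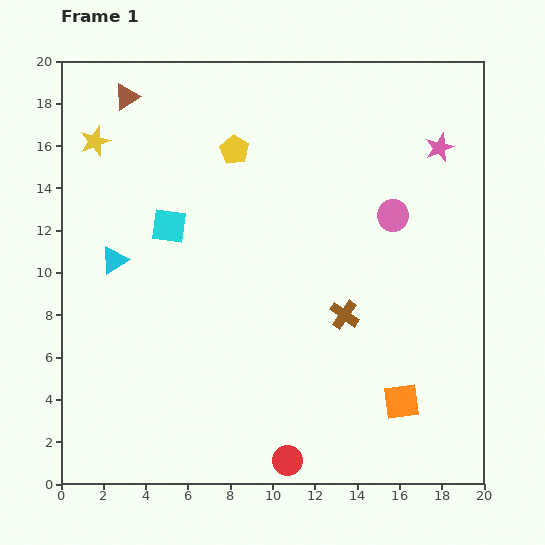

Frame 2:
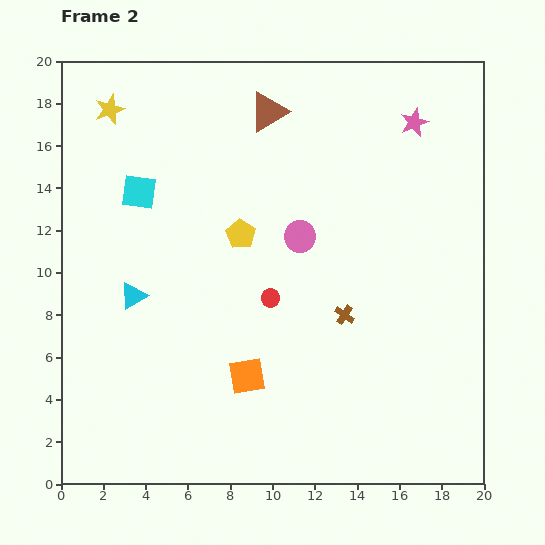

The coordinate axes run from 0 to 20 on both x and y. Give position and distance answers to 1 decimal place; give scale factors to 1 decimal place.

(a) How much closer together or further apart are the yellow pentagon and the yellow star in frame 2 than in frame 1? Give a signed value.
+2.0

Distance in frame 1: 6.6. Distance in frame 2: 8.6.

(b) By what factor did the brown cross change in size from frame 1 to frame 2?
0.7×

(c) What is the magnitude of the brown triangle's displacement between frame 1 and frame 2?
6.7

The brown triangle moved from (3.1, 18.3) to (9.8, 17.6), a distance of √(6.7² + 0.7²) ≈ 6.7.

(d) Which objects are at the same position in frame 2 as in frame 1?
the brown cross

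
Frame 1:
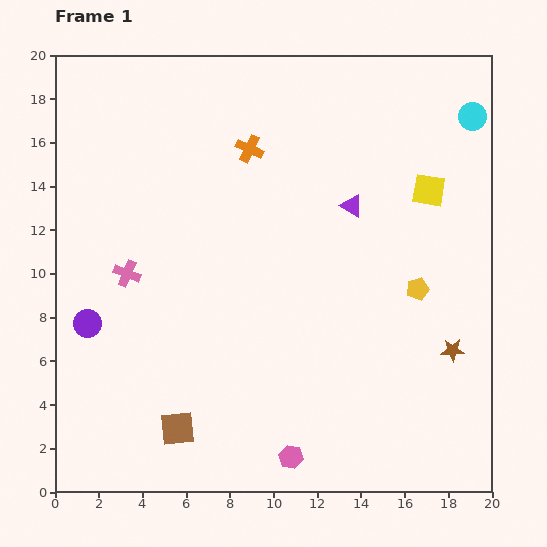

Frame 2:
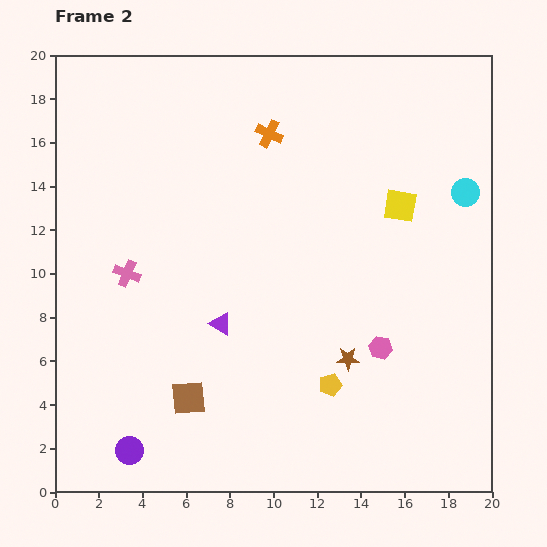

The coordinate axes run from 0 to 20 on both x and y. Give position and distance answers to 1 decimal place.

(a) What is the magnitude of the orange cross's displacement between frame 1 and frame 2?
1.1

The orange cross moved from (8.9, 15.7) to (9.8, 16.4), a distance of √(0.9² + 0.7²) ≈ 1.1.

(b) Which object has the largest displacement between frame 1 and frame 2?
the purple triangle

(moved 8.1; next 6.5)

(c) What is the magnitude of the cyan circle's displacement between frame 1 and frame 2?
3.5

The cyan circle moved from (19.1, 17.2) to (18.8, 13.7), a distance of √(0.3² + 3.5²) ≈ 3.5.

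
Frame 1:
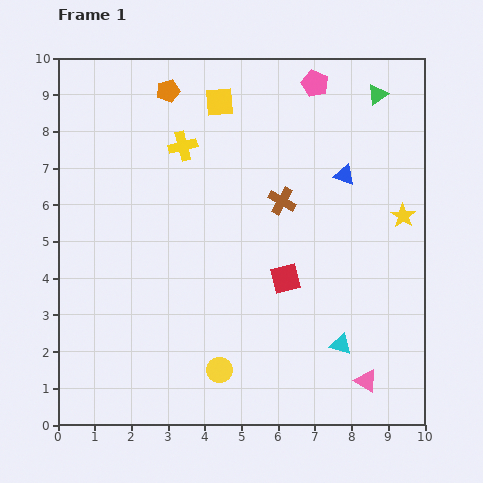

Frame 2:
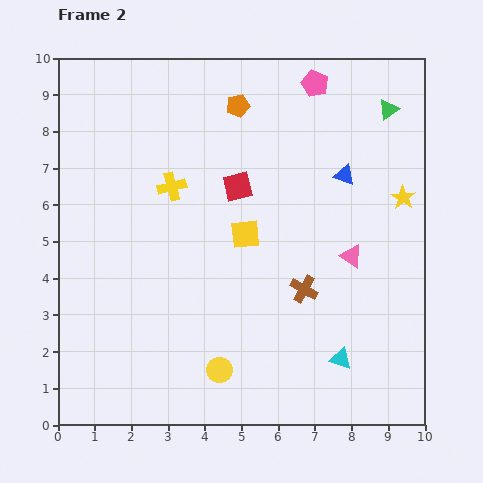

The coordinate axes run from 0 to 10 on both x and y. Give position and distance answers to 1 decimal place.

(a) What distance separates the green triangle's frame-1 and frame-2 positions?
0.5

The green triangle moved from (8.7, 9.0) to (9.0, 8.6), a distance of √(0.3² + 0.4²) ≈ 0.5.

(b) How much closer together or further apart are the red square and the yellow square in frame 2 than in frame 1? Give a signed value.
-3.8

Distance in frame 1: 5.1. Distance in frame 2: 1.3.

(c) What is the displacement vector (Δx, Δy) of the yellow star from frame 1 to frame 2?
(0.0, 0.5)

The yellow star was at (9.4, 5.7) in frame 1 and (9.4, 6.2) in frame 2.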